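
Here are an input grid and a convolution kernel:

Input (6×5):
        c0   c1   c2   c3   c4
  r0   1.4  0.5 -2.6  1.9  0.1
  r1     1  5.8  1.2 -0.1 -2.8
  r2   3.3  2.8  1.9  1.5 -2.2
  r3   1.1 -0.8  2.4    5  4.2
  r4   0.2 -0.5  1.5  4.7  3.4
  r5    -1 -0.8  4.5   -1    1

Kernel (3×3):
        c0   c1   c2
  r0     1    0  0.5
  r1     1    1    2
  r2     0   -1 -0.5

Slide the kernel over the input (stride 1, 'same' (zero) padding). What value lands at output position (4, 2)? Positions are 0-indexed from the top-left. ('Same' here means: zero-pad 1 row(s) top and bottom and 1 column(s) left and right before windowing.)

The receptive field on the zero-padded input at this output position is [-0.8 2.4 5 / -0.5 1.5 4.7 / -0.8 4.5 -1]. Elementwise product with the kernel and sum: -0.8·1 + 5·0.5 + -0.5·1 + 1.5·1 + 4.7·2 + 4.5·-1 + -1·-0.5.

8.1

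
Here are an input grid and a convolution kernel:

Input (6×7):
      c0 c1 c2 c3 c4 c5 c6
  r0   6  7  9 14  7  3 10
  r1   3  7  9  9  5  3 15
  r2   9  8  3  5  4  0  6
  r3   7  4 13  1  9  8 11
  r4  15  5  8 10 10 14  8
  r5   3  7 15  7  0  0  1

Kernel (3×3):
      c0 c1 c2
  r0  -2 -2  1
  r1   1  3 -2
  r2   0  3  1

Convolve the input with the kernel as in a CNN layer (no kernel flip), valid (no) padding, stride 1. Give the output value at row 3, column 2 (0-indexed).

20

The receptive field on the input at this output position is [13 1 9 / 8 10 10 / 15 7 0]. Elementwise product with the kernel and sum: 13·-2 + 1·-2 + 9·1 + 8·1 + 10·3 + 10·-2 + 7·3 + 0·1.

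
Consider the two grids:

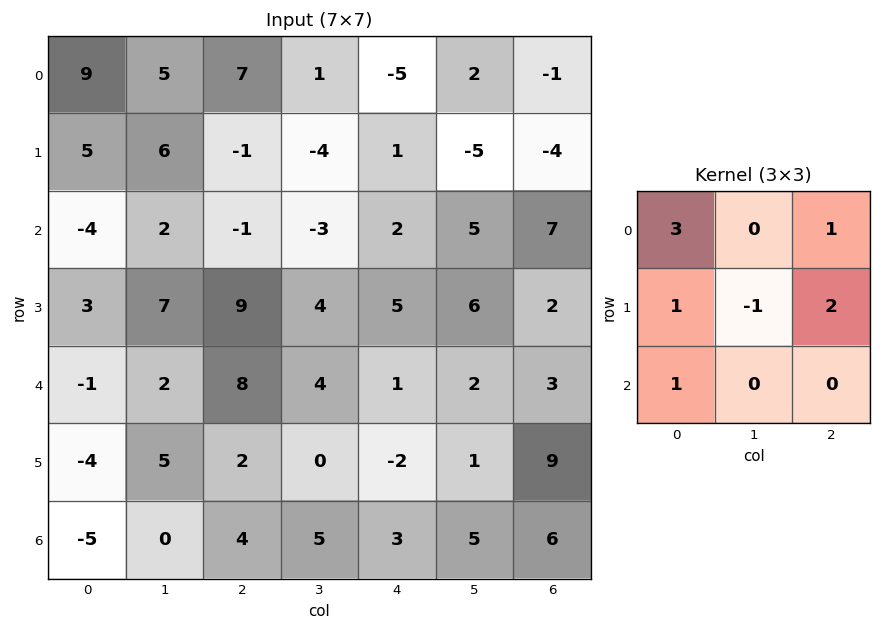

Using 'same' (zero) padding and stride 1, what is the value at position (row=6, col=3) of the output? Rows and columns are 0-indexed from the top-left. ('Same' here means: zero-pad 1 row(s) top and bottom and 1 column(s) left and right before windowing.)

The receptive field on the zero-padded input at this output position is [2 0 -2 / 4 5 3 / 0 0 0]. Elementwise product with the kernel and sum: 2·3 + -2·1 + 4·1 + 5·-1 + 3·2 + 0·1.

9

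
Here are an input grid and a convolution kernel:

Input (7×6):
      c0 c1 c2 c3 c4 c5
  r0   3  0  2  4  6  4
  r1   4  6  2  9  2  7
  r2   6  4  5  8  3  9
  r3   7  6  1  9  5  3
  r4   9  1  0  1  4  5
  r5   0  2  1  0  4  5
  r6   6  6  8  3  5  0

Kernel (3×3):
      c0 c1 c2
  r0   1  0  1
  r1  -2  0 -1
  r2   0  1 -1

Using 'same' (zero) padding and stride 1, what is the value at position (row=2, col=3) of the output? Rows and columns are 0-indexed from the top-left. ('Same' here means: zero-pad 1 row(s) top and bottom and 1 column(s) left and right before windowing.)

The receptive field on the zero-padded input at this output position is [2 9 2 / 5 8 3 / 1 9 5]. Elementwise product with the kernel and sum: 2·1 + 2·1 + 5·-2 + 3·-1 + 9·1 + 5·-1.

-5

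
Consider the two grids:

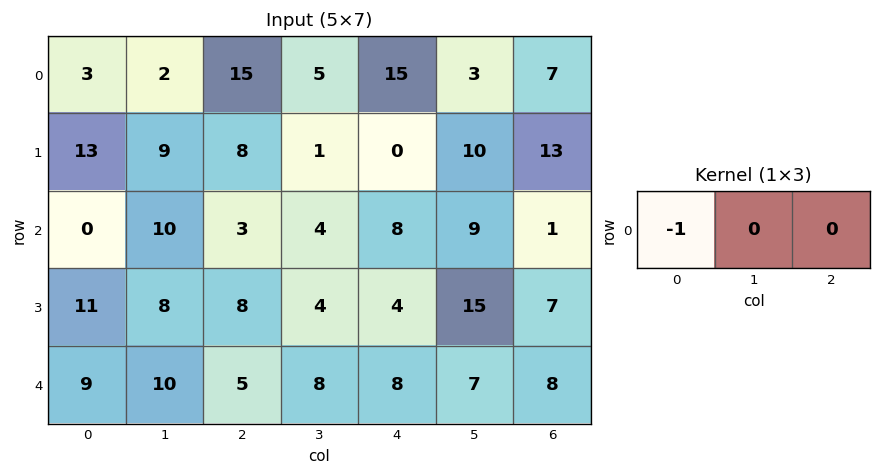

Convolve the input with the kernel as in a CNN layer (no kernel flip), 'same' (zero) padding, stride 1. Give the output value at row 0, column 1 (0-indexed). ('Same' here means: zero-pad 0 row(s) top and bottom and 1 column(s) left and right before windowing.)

-3

The receptive field on the zero-padded input at this output position is [3 2 15]. Elementwise product with the kernel and sum: 3·-1.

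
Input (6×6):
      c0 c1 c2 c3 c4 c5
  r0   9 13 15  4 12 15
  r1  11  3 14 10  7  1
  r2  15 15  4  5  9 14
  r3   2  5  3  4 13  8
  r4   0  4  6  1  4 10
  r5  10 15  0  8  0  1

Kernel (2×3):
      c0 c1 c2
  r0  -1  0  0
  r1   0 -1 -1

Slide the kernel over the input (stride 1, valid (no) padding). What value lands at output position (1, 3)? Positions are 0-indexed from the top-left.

-33

The receptive field on the input at this output position is [10 7 1 / 5 9 14]. Elementwise product with the kernel and sum: 10·-1 + 9·-1 + 14·-1.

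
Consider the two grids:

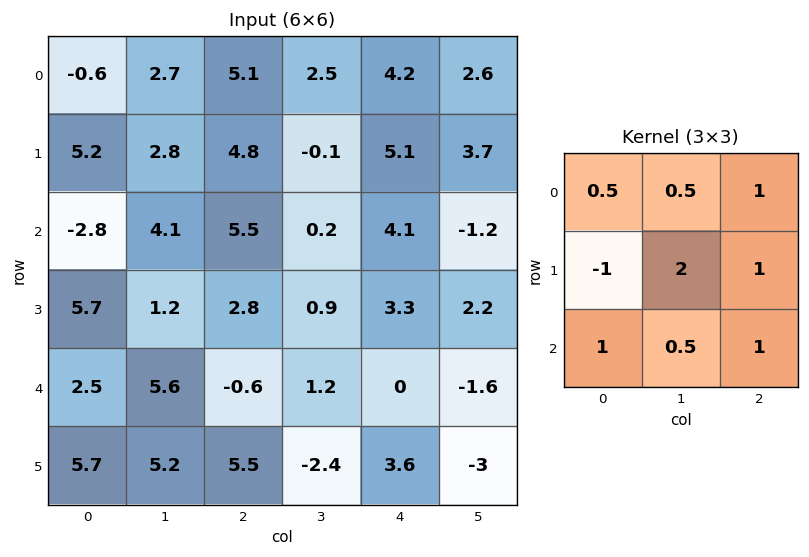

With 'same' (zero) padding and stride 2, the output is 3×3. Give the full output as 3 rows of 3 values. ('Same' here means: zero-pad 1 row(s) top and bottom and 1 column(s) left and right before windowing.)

6.9 15.1 14.65
7.95 14.3 17.75
22.7 2.85 -2.1

Output[0,0]: The receptive field on the zero-padded input at this output position is [0 0 0 / 0 -0.6 2.7 / 0 5.2 2.8]. Elementwise product with the kernel and sum: 0·0.5 + 0·0.5 + 0·1 + 0·-1 + -0.6·2 + 2.7·1 + 0·1 + 5.2·0.5 + 2.8·1.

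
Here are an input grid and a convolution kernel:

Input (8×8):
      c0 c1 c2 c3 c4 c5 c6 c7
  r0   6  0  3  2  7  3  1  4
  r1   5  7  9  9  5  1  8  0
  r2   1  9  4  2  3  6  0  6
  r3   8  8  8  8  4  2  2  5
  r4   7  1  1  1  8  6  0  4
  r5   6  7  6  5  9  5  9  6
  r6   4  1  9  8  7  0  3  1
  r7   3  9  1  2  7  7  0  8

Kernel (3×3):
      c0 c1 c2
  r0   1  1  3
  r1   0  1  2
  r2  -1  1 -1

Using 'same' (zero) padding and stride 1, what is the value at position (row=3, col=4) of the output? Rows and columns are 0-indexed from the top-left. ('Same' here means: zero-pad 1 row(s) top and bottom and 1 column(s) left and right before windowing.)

32

The receptive field on the zero-padded input at this output position is [2 3 6 / 8 4 2 / 1 8 6]. Elementwise product with the kernel and sum: 2·1 + 3·1 + 6·3 + 4·1 + 2·2 + 1·-1 + 8·1 + 6·-1.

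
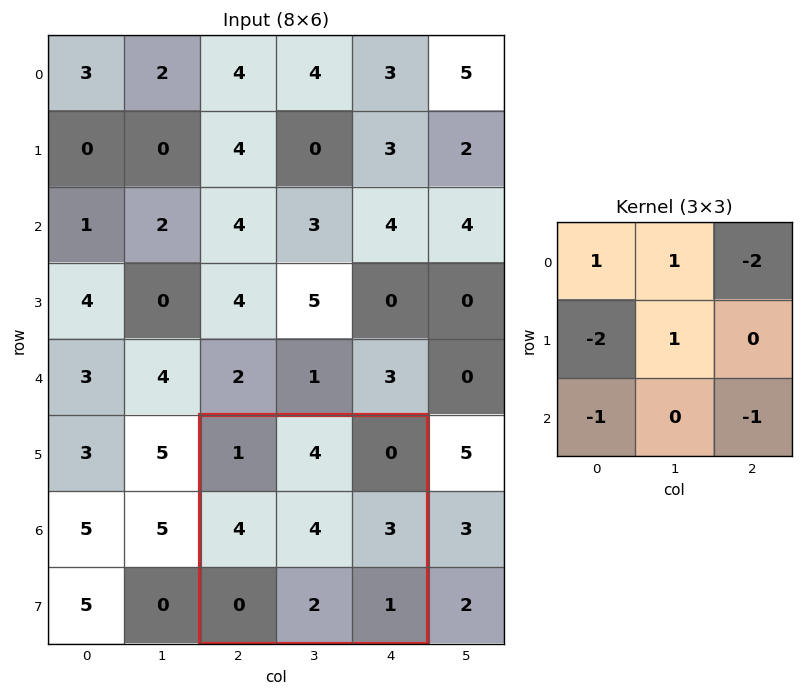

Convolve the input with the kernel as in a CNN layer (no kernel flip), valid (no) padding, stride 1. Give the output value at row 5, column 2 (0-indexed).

The receptive field on the input at this output position is [1 4 0 / 4 4 3 / 0 2 1]. Elementwise product with the kernel and sum: 1·1 + 4·1 + 0·-2 + 4·-2 + 4·1 + 0·-1 + 1·-1.

0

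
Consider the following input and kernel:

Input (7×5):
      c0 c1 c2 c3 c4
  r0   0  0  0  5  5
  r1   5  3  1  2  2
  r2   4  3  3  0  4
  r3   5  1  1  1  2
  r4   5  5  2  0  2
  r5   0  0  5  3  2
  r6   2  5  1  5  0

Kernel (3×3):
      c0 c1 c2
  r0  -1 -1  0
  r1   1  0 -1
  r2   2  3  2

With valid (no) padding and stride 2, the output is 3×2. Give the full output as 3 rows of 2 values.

27 8
26 4
6 18

Output[0,0]: The receptive field on the input at this output position is [0 0 0 / 5 3 1 / 4 3 3]. Elementwise product with the kernel and sum: 0·-1 + 0·-1 + 5·1 + 1·-1 + 4·2 + 3·3 + 3·2.
Output[0,1]: The receptive field on the input at this output position is [0 5 5 / 1 2 2 / 3 0 4]. Elementwise product with the kernel and sum: 0·-1 + 5·-1 + 1·1 + 2·-1 + 3·2 + 0·3 + 4·2.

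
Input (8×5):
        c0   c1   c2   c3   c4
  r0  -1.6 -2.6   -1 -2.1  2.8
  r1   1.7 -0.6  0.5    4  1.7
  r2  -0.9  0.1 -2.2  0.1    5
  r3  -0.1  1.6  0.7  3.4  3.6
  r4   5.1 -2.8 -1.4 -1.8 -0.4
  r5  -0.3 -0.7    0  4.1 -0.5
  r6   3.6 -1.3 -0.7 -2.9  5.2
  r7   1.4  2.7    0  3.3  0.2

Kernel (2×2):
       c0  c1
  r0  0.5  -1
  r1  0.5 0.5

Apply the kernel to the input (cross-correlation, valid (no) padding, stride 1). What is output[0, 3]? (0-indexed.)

-1

The receptive field on the input at this output position is [-2.1 2.8 / 4 1.7]. Elementwise product with the kernel and sum: -2.1·0.5 + 2.8·-1 + 4·0.5 + 1.7·0.5.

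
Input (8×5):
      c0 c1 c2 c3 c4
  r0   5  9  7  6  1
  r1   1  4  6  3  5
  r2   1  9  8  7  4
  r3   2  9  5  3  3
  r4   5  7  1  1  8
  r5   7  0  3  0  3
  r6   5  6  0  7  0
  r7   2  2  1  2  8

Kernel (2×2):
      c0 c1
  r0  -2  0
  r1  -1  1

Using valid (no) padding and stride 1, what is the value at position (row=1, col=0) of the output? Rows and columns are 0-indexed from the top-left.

The receptive field on the input at this output position is [1 4 / 1 9]. Elementwise product with the kernel and sum: 1·-2 + 1·-1 + 9·1.

6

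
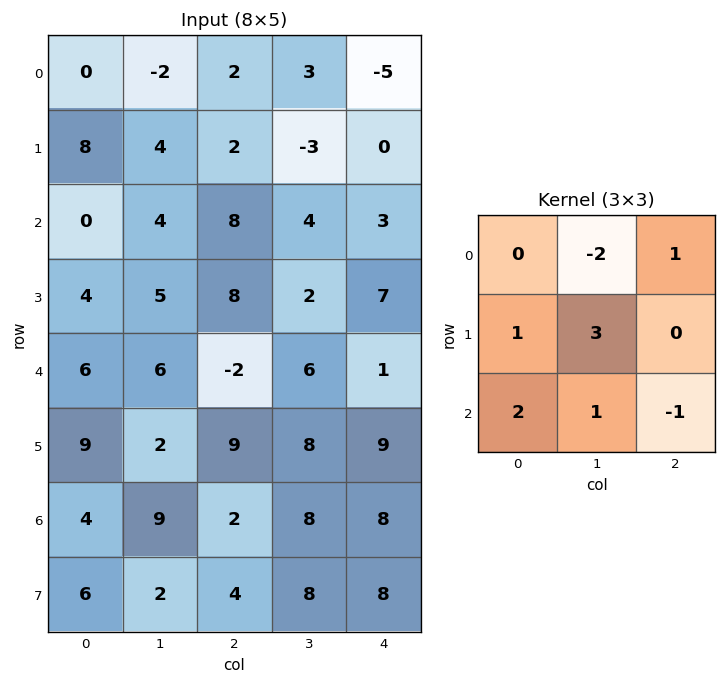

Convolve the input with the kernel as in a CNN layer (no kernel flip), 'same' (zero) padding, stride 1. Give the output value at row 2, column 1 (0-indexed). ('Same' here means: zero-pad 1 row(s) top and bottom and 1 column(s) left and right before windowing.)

11

The receptive field on the zero-padded input at this output position is [8 4 2 / 0 4 8 / 4 5 8]. Elementwise product with the kernel and sum: 4·-2 + 2·1 + 0·1 + 4·3 + 4·2 + 5·1 + 8·-1.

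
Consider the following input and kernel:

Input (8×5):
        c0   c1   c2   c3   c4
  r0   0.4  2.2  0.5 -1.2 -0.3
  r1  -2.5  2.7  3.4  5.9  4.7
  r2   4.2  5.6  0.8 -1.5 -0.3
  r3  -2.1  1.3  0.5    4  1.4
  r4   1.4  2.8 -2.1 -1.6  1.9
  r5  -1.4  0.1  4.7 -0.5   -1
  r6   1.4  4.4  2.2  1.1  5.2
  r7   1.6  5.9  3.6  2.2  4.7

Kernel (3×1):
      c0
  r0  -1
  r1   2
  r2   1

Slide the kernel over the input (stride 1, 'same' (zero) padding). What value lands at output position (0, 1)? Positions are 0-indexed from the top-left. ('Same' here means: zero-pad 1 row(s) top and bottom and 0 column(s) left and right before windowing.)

7.1

The receptive field on the zero-padded input at this output position is [0 / 2.2 / 2.7]. Elementwise product with the kernel and sum: 0·-1 + 2.2·2 + 2.7·1.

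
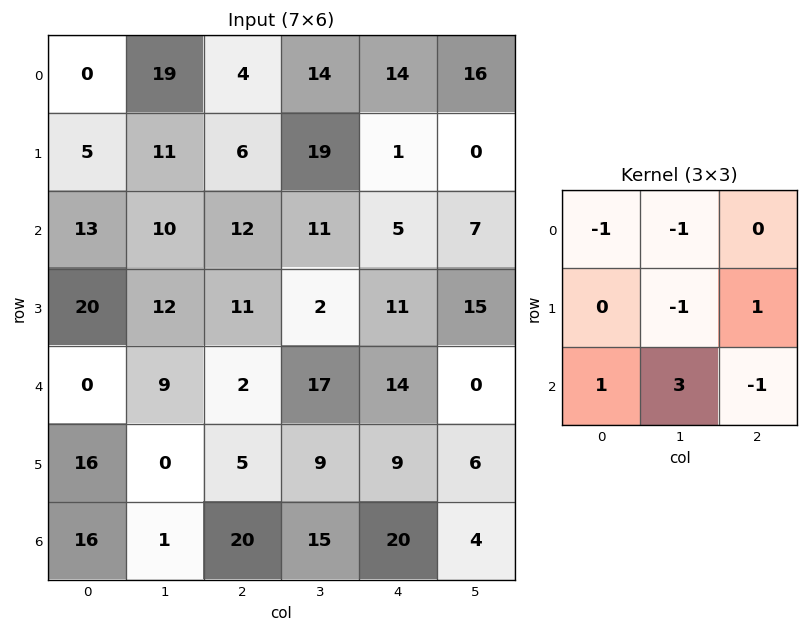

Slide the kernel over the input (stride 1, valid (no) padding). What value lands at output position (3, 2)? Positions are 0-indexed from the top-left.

The receptive field on the input at this output position is [11 2 11 / 2 17 14 / 5 9 9]. Elementwise product with the kernel and sum: 11·-1 + 2·-1 + 17·-1 + 14·1 + 5·1 + 9·3 + 9·-1.

7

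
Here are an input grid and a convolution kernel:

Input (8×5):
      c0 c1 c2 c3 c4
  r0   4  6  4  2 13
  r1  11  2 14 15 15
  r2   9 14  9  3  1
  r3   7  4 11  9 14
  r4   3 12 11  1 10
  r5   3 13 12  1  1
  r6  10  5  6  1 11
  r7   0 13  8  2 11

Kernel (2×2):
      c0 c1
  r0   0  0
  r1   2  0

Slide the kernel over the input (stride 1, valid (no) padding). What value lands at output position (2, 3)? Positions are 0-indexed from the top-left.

18

The receptive field on the input at this output position is [3 1 / 9 14]. Elementwise product with the kernel and sum: 9·2.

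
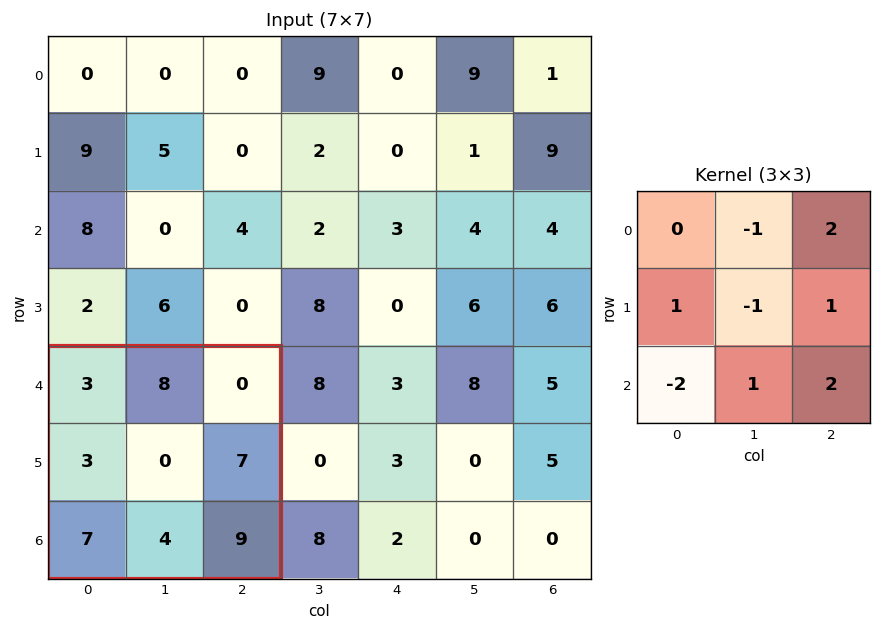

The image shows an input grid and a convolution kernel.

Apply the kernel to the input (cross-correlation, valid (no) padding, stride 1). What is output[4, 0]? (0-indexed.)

10

The receptive field on the input at this output position is [3 8 0 / 3 0 7 / 7 4 9]. Elementwise product with the kernel and sum: 8·-1 + 0·2 + 3·1 + 0·-1 + 7·1 + 7·-2 + 4·1 + 9·2.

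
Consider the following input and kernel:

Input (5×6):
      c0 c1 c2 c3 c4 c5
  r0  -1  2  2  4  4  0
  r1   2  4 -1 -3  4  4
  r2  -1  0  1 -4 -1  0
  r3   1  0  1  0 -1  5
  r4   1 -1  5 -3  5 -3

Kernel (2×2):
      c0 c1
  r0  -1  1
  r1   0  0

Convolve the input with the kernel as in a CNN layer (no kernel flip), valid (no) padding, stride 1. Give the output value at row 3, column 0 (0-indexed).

-1

The receptive field on the input at this output position is [1 0 / 1 -1]. Elementwise product with the kernel and sum: 1·-1 + 0·1.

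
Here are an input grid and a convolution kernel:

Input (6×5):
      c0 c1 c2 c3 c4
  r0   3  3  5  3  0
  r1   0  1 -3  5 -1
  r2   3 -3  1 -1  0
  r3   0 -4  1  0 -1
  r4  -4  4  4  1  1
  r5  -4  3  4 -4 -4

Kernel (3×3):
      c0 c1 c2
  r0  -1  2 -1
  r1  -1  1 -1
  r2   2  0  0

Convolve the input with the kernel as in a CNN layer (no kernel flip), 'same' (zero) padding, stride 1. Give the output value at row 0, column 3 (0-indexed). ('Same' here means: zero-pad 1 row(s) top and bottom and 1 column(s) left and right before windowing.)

-8

The receptive field on the zero-padded input at this output position is [0 0 0 / 5 3 0 / -3 5 -1]. Elementwise product with the kernel and sum: 0·-1 + 0·2 + 0·-1 + 5·-1 + 3·1 + 0·-1 + -3·2.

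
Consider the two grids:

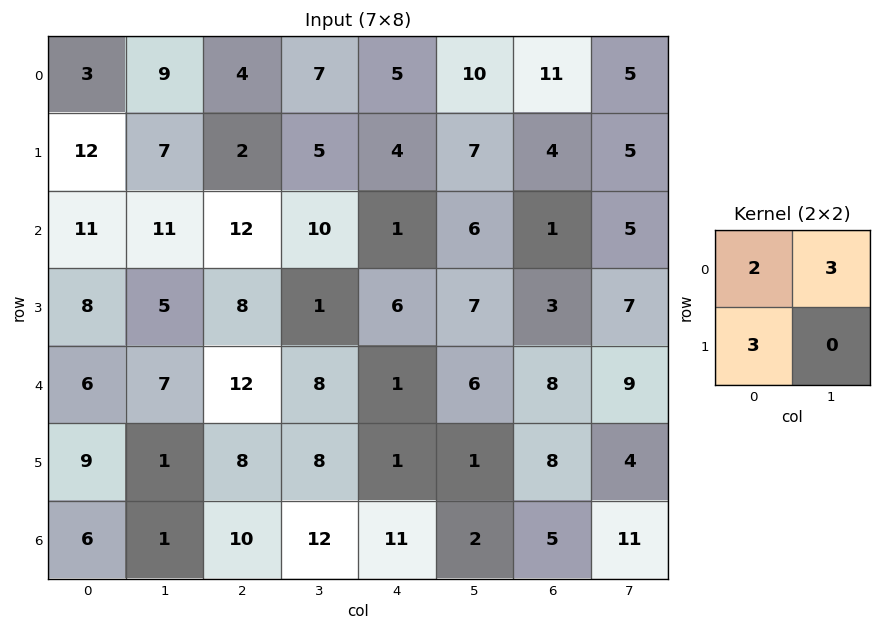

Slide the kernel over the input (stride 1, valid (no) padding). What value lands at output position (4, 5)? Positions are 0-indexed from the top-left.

The receptive field on the input at this output position is [6 8 / 1 8]. Elementwise product with the kernel and sum: 6·2 + 8·3 + 1·3.

39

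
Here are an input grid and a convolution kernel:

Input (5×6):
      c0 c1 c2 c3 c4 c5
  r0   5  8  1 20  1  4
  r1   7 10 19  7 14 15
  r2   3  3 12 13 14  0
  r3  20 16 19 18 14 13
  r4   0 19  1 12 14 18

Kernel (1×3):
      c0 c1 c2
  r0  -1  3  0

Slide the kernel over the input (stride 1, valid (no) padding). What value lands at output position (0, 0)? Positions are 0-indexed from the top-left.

19

The receptive field on the input at this output position is [5 8 1]. Elementwise product with the kernel and sum: 5·-1 + 8·3.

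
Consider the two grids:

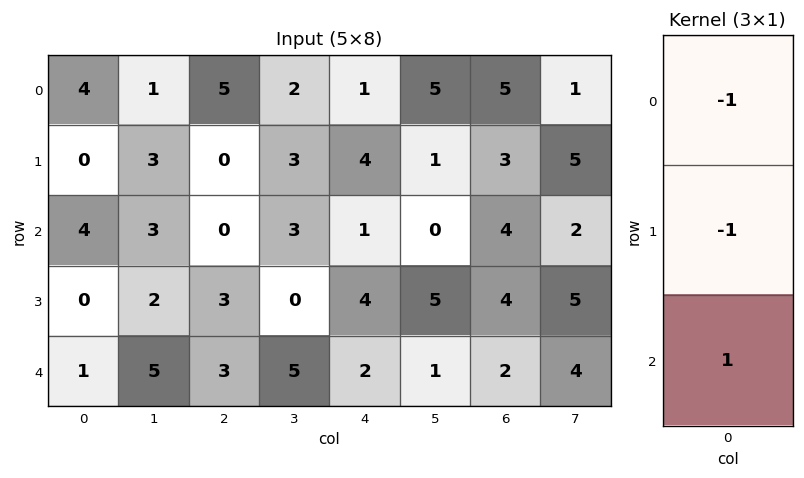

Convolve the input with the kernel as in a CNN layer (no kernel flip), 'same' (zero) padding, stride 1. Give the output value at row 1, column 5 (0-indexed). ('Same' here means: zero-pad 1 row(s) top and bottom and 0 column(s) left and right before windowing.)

The receptive field on the zero-padded input at this output position is [5 / 1 / 0]. Elementwise product with the kernel and sum: 5·-1 + 1·-1 + 0·1.

-6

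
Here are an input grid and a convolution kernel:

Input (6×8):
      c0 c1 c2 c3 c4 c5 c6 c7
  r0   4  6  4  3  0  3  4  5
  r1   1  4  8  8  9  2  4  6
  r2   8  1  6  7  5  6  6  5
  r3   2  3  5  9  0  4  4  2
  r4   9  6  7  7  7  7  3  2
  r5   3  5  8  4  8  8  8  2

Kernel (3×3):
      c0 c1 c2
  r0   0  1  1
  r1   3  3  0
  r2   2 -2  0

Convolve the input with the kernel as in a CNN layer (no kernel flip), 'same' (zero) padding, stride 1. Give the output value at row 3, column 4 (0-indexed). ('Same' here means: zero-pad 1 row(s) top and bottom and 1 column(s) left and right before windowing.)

The receptive field on the zero-padded input at this output position is [7 5 6 / 9 0 4 / 7 7 7]. Elementwise product with the kernel and sum: 5·1 + 6·1 + 9·3 + 0·3 + 7·2 + 7·-2.

38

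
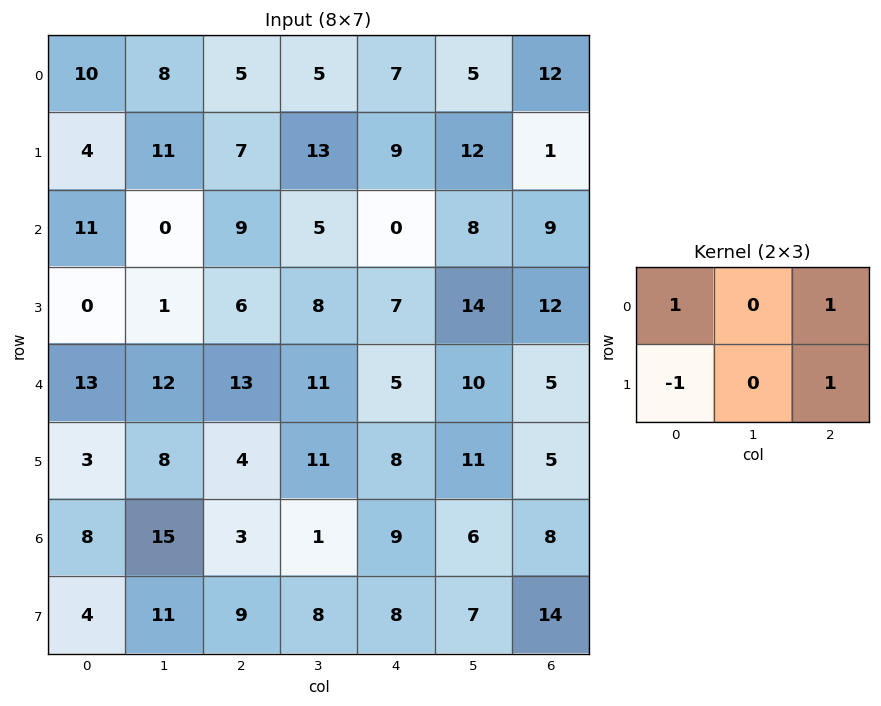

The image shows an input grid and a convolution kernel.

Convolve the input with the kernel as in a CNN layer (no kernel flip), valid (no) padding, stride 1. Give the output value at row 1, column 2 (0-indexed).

7

The receptive field on the input at this output position is [7 13 9 / 9 5 0]. Elementwise product with the kernel and sum: 7·1 + 9·1 + 9·-1 + 0·1.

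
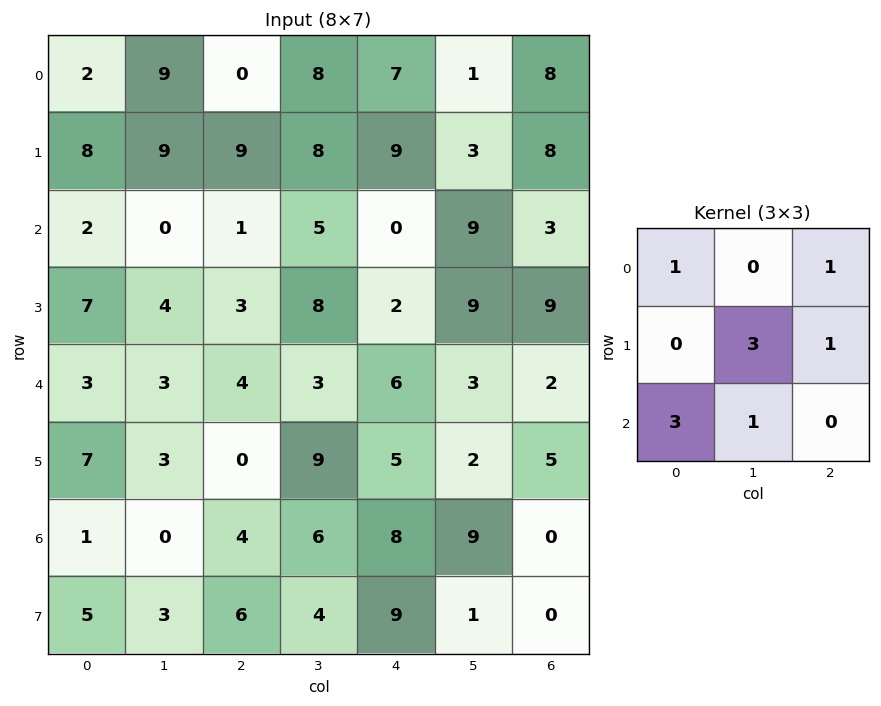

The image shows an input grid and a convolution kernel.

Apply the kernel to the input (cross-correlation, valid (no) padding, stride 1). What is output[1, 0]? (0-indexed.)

43

The receptive field on the input at this output position is [8 9 9 / 2 0 1 / 7 4 3]. Elementwise product with the kernel and sum: 8·1 + 9·1 + 0·3 + 1·1 + 7·3 + 4·1.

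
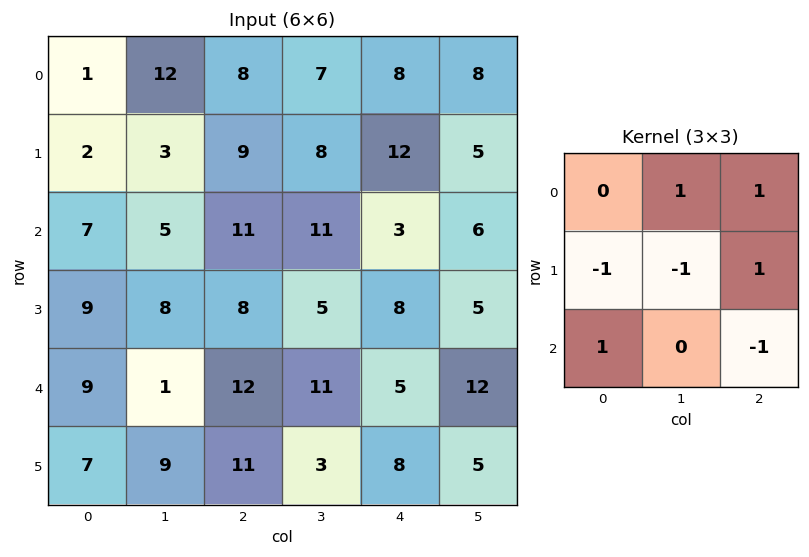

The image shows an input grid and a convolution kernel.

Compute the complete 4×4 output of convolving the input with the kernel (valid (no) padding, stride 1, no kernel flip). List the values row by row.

Output[0,0]: The receptive field on the input at this output position is [1 12 8 / 2 3 9 / 7 5 11]. Elementwise product with the kernel and sum: 12·1 + 8·1 + 2·-1 + 3·-1 + 9·1 + 7·1 + 11·-1.

20 5 18 6
12 15 1 9
4 1 16 0
14 17 -2 7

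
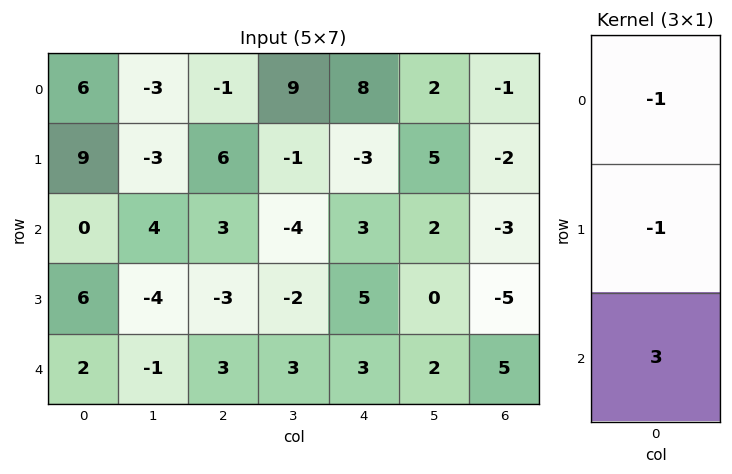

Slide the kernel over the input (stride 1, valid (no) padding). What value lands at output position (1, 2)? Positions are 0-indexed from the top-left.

-18

The receptive field on the input at this output position is [6 / 3 / -3]. Elementwise product with the kernel and sum: 6·-1 + 3·-1 + -3·3.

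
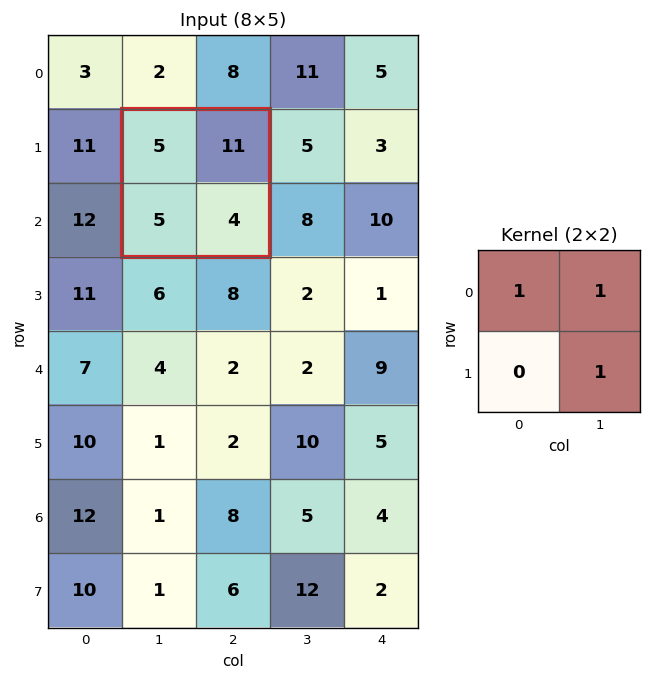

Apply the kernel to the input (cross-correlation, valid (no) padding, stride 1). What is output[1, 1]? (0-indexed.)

The receptive field on the input at this output position is [5 11 / 5 4]. Elementwise product with the kernel and sum: 5·1 + 11·1 + 4·1.

20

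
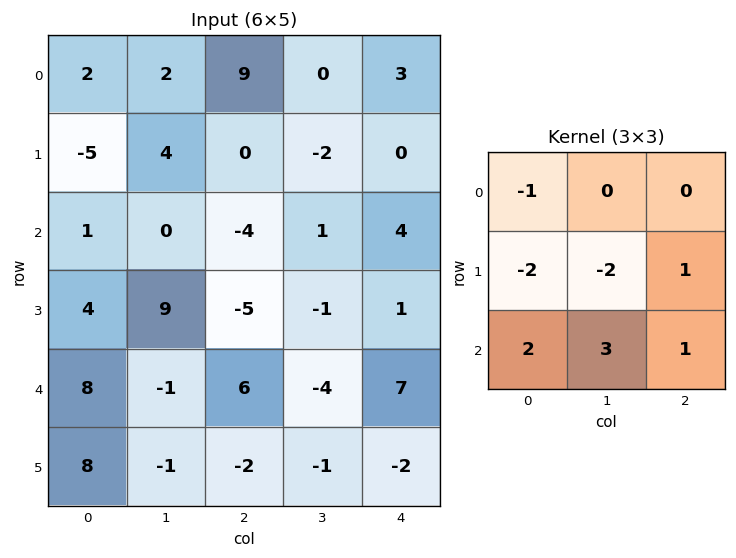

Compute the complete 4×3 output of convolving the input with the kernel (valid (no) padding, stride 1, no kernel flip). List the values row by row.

-2 -23 -6
29 7 -2
-13 3 24
-1 -32 -1

Output[0,0]: The receptive field on the input at this output position is [2 2 9 / -5 4 0 / 1 0 -4]. Elementwise product with the kernel and sum: 2·-1 + -5·-2 + 4·-2 + 0·1 + 1·2 + 0·3 + -4·1.
Output[0,1]: The receptive field on the input at this output position is [2 9 0 / 4 0 -2 / 0 -4 1]. Elementwise product with the kernel and sum: 2·-1 + 4·-2 + 0·-2 + -2·1 + 0·2 + -4·3 + 1·1.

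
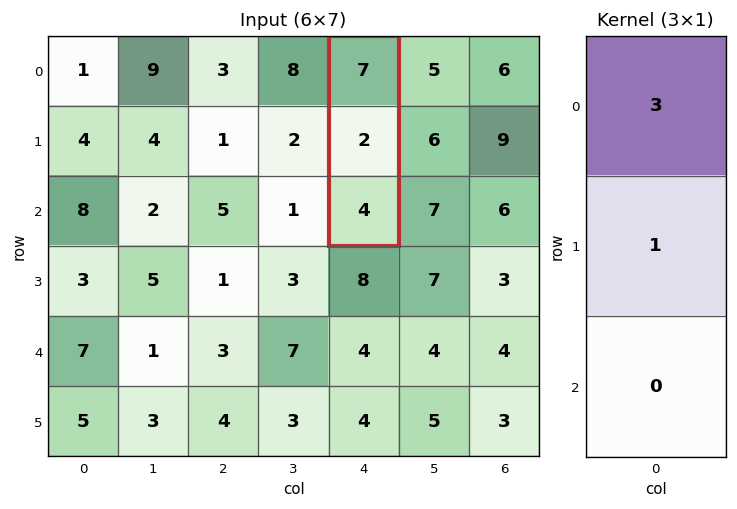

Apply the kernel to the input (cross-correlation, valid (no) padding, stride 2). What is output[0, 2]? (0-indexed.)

23

The receptive field on the input at this output position is [7 / 2 / 4]. Elementwise product with the kernel and sum: 7·3 + 2·1.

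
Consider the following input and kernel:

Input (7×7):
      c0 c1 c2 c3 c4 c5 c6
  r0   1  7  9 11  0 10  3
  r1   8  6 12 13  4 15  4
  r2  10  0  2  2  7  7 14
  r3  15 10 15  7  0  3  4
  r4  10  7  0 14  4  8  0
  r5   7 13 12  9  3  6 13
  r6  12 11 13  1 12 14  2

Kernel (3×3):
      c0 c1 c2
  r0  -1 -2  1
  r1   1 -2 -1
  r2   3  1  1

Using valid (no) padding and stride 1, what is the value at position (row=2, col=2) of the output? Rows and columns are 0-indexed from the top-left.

The receptive field on the input at this output position is [2 2 7 / 15 7 0 / 0 14 4]. Elementwise product with the kernel and sum: 2·-1 + 2·-2 + 7·1 + 15·1 + 7·-2 + 0·-1 + 0·3 + 14·1 + 4·1.

20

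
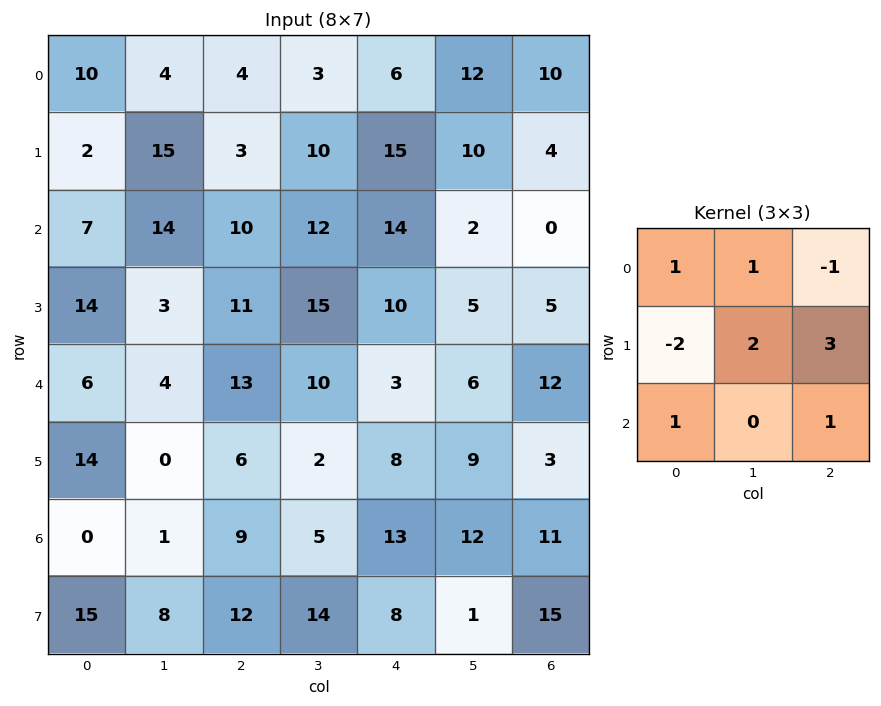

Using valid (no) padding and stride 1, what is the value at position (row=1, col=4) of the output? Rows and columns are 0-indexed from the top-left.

12

The receptive field on the input at this output position is [15 10 4 / 14 2 0 / 10 5 5]. Elementwise product with the kernel and sum: 15·1 + 10·1 + 4·-1 + 14·-2 + 2·2 + 0·3 + 10·1 + 5·1.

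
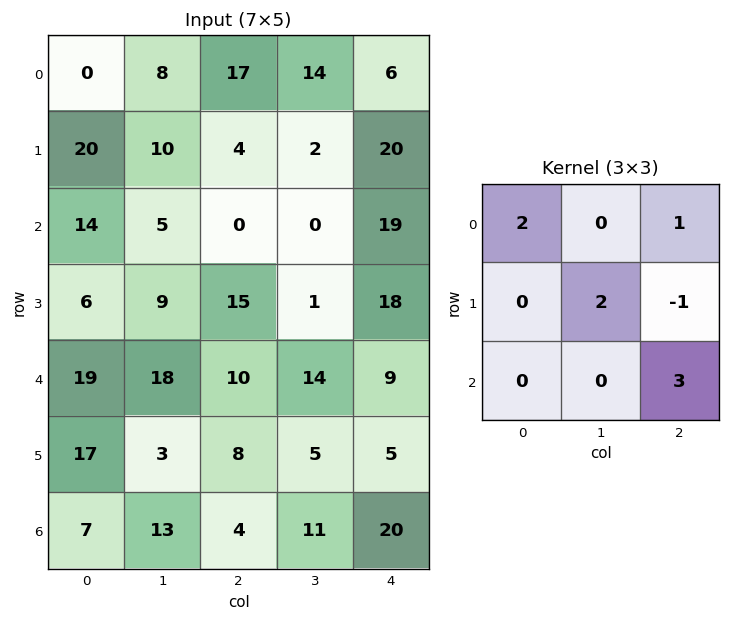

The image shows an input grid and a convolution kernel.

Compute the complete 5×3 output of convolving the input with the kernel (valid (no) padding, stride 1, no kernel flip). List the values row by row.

Output[0,0]: The receptive field on the input at this output position is [0 8 17 / 20 10 4 / 14 5 0]. Elementwise product with the kernel and sum: 0·2 + 17·1 + 10·2 + 4·-1 + 0·3.

33 36 81
99 25 63
61 81 30
77 40 82
58 94 94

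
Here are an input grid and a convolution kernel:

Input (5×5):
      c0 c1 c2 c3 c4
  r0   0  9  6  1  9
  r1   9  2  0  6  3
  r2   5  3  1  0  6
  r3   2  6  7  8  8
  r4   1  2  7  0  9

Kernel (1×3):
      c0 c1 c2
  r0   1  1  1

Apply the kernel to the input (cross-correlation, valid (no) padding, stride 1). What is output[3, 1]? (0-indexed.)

21

The receptive field on the input at this output position is [6 7 8]. Elementwise product with the kernel and sum: 6·1 + 7·1 + 8·1.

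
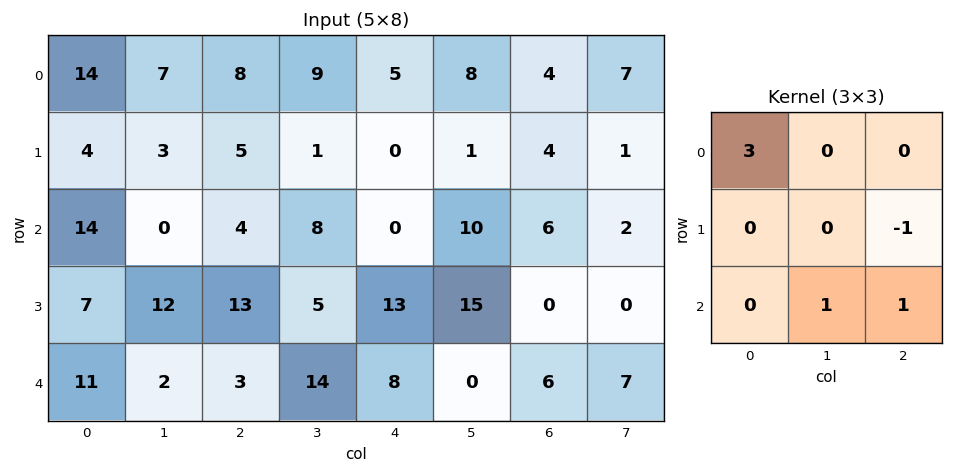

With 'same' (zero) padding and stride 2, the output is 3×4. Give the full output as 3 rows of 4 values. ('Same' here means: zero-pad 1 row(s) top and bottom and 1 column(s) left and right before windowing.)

0 -3 -7 -2
19 19 21 1
-2 22 15 38

Output[0,0]: The receptive field on the zero-padded input at this output position is [0 0 0 / 0 14 7 / 0 4 3]. Elementwise product with the kernel and sum: 0·3 + 7·-1 + 4·1 + 3·1.
Output[0,1]: The receptive field on the zero-padded input at this output position is [0 0 0 / 7 8 9 / 3 5 1]. Elementwise product with the kernel and sum: 0·3 + 9·-1 + 5·1 + 1·1.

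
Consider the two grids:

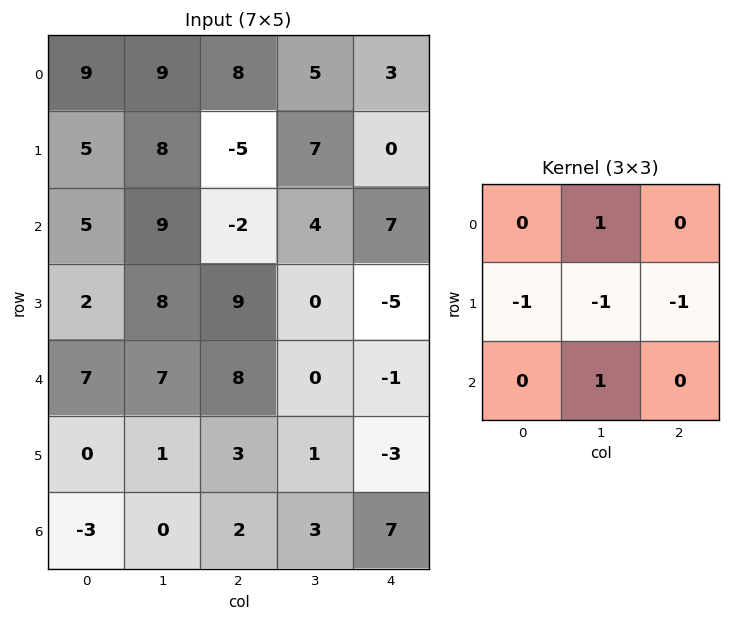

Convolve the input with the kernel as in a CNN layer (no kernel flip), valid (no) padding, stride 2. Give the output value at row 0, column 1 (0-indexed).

The receptive field on the input at this output position is [8 5 3 / -5 7 0 / -2 4 7]. Elementwise product with the kernel and sum: 5·1 + -5·-1 + 7·-1 + 0·-1 + 4·1.

7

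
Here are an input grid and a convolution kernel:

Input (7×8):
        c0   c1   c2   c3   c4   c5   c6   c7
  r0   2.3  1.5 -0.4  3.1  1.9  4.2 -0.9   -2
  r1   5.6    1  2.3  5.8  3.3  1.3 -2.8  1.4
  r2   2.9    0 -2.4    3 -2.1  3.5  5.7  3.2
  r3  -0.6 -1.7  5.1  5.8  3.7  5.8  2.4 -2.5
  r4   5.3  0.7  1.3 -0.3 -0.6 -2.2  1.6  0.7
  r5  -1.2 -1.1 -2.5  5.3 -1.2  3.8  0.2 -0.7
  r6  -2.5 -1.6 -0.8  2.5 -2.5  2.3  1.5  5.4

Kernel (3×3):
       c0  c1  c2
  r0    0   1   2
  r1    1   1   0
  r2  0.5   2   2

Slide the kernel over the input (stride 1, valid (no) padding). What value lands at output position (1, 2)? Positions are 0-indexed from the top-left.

34.55

The receptive field on the input at this output position is [2.3 5.8 3.3 / -2.4 3 -2.1 / 5.1 5.8 3.7]. Elementwise product with the kernel and sum: 5.8·1 + 3.3·2 + -2.4·1 + 3·1 + 5.1·0.5 + 5.8·2 + 3.7·2.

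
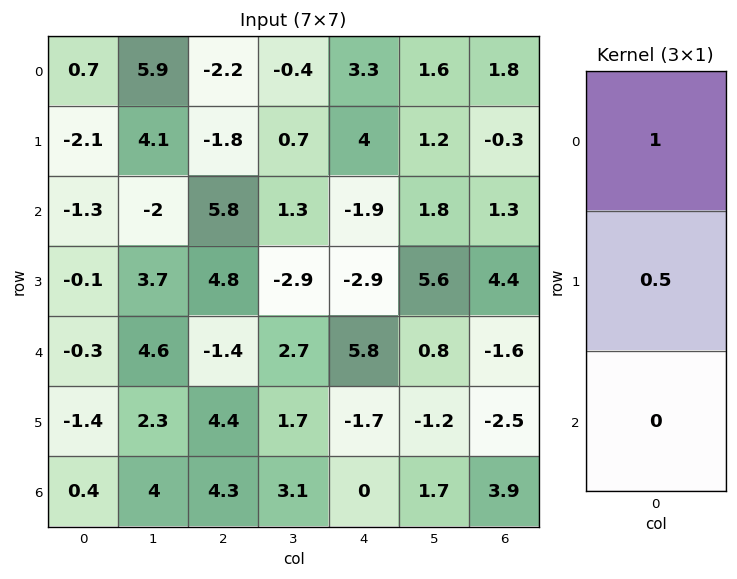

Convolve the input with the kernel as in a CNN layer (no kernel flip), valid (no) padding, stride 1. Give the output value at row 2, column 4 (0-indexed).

The receptive field on the input at this output position is [-1.9 / -2.9 / 5.8]. Elementwise product with the kernel and sum: -1.9·1 + -2.9·0.5.

-3.35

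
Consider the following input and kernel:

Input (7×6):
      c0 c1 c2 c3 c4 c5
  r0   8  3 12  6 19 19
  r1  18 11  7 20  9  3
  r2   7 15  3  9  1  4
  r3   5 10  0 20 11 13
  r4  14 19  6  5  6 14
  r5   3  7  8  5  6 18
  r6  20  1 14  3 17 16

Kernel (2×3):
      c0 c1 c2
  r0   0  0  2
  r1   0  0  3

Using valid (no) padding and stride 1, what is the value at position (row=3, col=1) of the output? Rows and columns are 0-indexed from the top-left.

55

The receptive field on the input at this output position is [10 0 20 / 19 6 5]. Elementwise product with the kernel and sum: 20·2 + 5·3.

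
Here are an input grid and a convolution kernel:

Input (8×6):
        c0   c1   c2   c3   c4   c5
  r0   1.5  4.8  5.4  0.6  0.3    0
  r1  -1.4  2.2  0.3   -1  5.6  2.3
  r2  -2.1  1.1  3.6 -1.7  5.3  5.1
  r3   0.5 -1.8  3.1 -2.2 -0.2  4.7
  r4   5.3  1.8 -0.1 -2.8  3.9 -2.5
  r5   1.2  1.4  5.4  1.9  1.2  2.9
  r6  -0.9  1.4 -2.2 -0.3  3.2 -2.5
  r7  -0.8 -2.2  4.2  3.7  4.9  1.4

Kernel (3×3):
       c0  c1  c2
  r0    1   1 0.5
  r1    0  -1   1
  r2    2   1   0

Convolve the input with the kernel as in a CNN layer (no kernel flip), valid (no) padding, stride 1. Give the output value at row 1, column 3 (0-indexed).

0.95

The receptive field on the input at this output position is [-1 5.6 2.3 / -1.7 5.3 5.1 / -2.2 -0.2 4.7]. Elementwise product with the kernel and sum: -1·1 + 5.6·1 + 2.3·0.5 + 5.3·-1 + 5.1·1 + -2.2·2 + -0.2·1.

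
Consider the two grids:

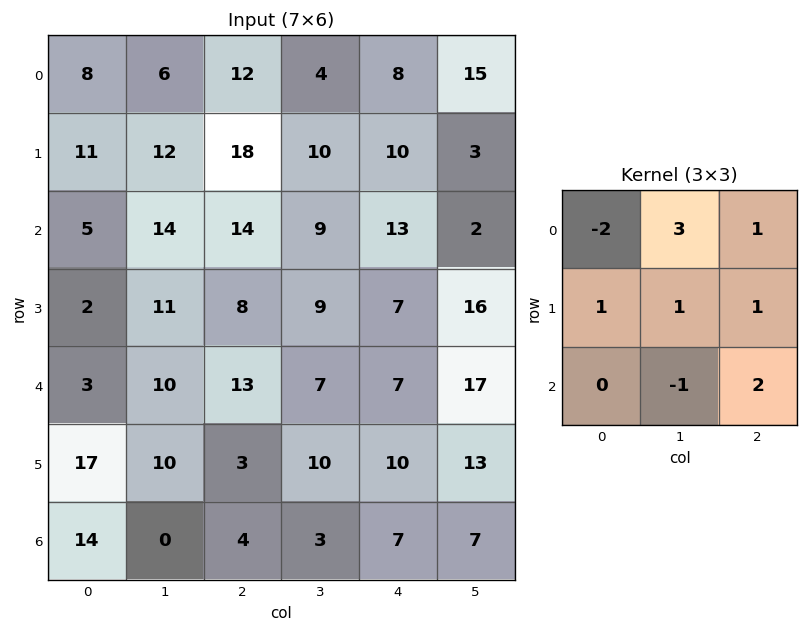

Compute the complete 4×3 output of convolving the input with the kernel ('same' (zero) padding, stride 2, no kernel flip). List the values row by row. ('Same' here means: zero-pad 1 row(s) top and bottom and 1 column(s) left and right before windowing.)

Output[0,0]: The receptive field on the zero-padded input at this output position is [0 0 0 / 0 8 6 / 0 11 12]. Elementwise product with the kernel and sum: 0·-2 + 0·3 + 0·1 + 0·1 + 8·1 + 6·1 + 11·-1 + 12·2.

27 24 23
84 87 62
33 58 66
75 6 40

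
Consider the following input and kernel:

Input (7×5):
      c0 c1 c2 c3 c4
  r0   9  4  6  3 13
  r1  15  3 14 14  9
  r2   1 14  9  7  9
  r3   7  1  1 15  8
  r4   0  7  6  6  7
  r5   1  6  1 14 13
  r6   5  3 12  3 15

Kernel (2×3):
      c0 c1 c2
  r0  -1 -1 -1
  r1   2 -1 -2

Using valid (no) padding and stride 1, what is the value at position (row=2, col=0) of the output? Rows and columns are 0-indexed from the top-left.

-13

The receptive field on the input at this output position is [1 14 9 / 7 1 1]. Elementwise product with the kernel and sum: 1·-1 + 14·-1 + 9·-1 + 7·2 + 1·-1 + 1·-2.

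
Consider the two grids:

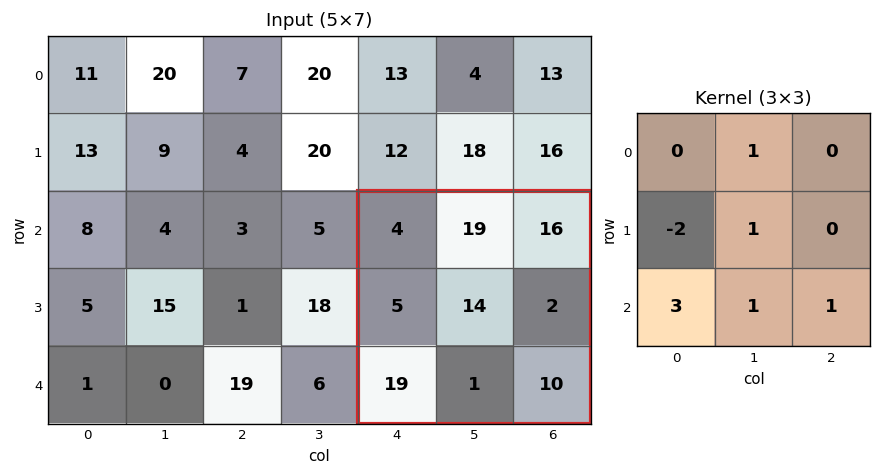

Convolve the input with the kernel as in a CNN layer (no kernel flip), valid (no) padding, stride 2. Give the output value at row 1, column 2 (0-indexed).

The receptive field on the input at this output position is [4 19 16 / 5 14 2 / 19 1 10]. Elementwise product with the kernel and sum: 19·1 + 5·-2 + 14·1 + 19·3 + 1·1 + 10·1.

91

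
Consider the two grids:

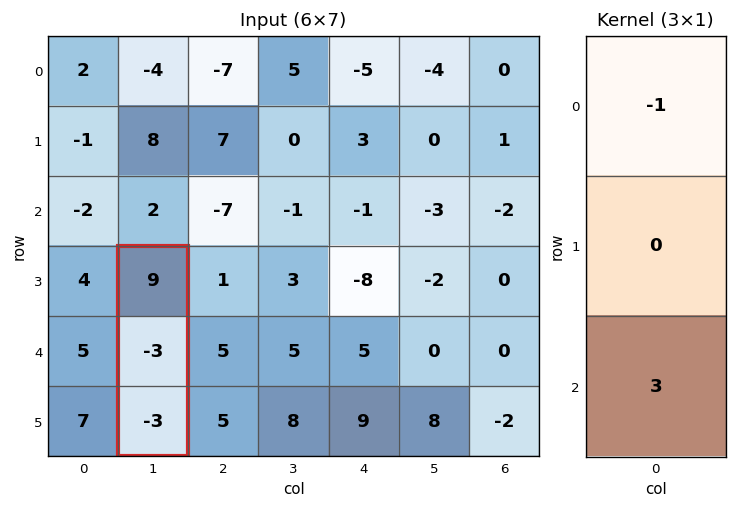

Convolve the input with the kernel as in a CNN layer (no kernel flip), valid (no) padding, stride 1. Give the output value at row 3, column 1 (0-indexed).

The receptive field on the input at this output position is [9 / -3 / -3]. Elementwise product with the kernel and sum: 9·-1 + -3·3.

-18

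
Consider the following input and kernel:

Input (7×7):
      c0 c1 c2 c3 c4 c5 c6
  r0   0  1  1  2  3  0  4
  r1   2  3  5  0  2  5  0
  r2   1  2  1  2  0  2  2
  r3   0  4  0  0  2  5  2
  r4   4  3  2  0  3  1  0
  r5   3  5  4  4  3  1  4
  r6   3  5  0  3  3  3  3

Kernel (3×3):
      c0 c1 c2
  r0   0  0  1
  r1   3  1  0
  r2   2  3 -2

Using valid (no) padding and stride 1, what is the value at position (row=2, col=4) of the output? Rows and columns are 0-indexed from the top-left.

The receptive field on the input at this output position is [0 2 2 / 2 5 2 / 3 1 0]. Elementwise product with the kernel and sum: 2·1 + 2·3 + 5·1 + 3·2 + 1·3 + 0·-2.

22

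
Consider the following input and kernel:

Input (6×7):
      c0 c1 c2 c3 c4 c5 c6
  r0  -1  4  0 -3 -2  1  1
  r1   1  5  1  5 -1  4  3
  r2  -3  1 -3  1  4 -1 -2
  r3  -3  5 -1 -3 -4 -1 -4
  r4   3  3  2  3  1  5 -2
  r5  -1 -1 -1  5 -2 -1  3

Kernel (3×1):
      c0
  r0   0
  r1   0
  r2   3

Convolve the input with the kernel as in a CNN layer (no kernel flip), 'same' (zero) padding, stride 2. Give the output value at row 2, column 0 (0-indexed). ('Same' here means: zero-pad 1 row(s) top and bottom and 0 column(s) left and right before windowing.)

The receptive field on the zero-padded input at this output position is [-3 / 3 / -1]. Elementwise product with the kernel and sum: -1·3.

-3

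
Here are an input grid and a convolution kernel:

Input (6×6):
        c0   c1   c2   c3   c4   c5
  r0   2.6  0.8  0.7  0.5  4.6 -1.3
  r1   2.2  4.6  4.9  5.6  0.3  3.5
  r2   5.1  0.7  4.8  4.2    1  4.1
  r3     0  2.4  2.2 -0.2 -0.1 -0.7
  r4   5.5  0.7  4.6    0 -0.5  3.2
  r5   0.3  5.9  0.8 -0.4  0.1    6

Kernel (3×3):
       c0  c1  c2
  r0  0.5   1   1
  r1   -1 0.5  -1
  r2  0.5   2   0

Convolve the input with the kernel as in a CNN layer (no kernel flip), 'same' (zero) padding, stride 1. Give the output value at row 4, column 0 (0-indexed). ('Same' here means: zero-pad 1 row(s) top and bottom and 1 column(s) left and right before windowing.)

The receptive field on the zero-padded input at this output position is [0 0 2.4 / 0 5.5 0.7 / 0 0.3 5.9]. Elementwise product with the kernel and sum: 0·0.5 + 0·1 + 2.4·1 + 0·-1 + 5.5·0.5 + 0.7·-1 + 0·0.5 + 0.3·2.

5.05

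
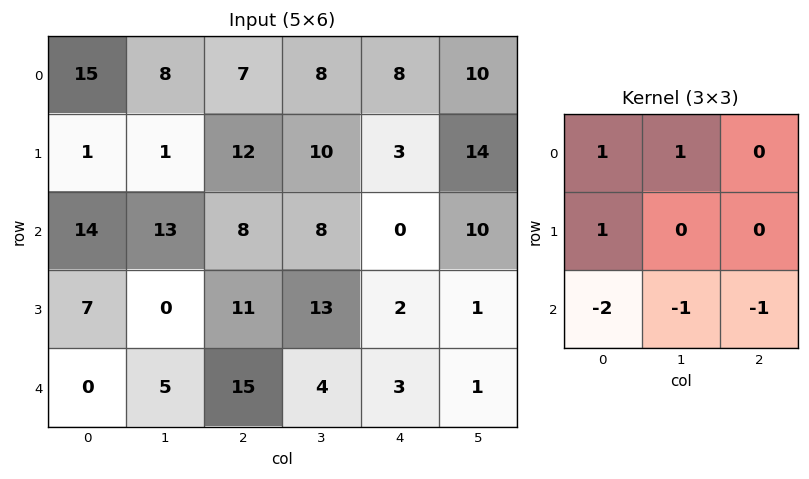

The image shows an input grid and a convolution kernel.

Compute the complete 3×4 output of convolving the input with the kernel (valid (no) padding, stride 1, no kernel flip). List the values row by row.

-25 -26 3 0
-9 2 -7 -8
14 -8 -10 9

Output[0,0]: The receptive field on the input at this output position is [15 8 7 / 1 1 12 / 14 13 8]. Elementwise product with the kernel and sum: 15·1 + 8·1 + 1·1 + 14·-2 + 13·-1 + 8·-1.
Output[0,1]: The receptive field on the input at this output position is [8 7 8 / 1 12 10 / 13 8 8]. Elementwise product with the kernel and sum: 8·1 + 7·1 + 1·1 + 13·-2 + 8·-1 + 8·-1.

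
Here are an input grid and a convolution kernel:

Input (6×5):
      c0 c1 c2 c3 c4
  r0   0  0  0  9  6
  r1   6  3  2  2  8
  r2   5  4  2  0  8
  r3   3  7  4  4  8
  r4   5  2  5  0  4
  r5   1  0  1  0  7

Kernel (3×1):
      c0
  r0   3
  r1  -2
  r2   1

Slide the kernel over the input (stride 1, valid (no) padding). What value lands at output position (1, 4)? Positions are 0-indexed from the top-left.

The receptive field on the input at this output position is [8 / 8 / 8]. Elementwise product with the kernel and sum: 8·3 + 8·-2 + 8·1.

16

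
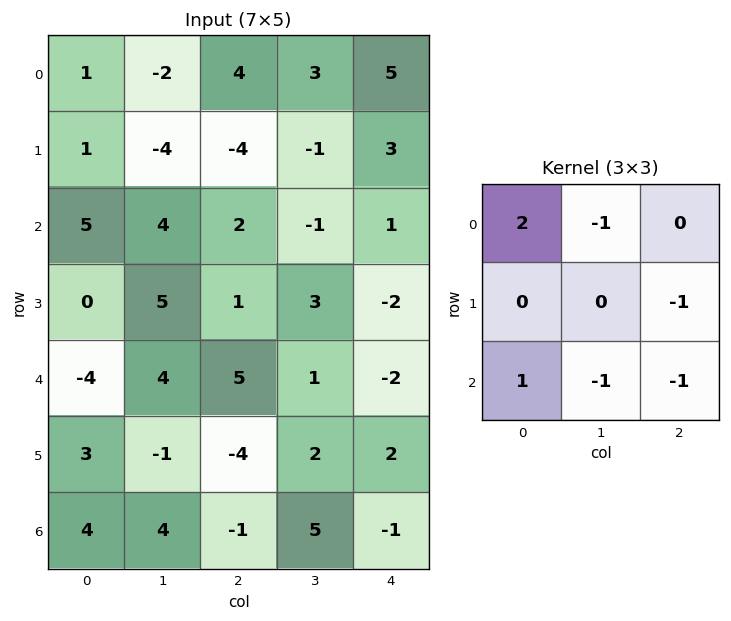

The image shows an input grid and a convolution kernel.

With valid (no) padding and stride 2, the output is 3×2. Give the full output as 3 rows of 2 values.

7 4
-8 13
-7 2

Output[0,0]: The receptive field on the input at this output position is [1 -2 4 / 1 -4 -4 / 5 4 2]. Elementwise product with the kernel and sum: 1·2 + -2·-1 + -4·-1 + 5·1 + 4·-1 + 2·-1.
Output[0,1]: The receptive field on the input at this output position is [4 3 5 / -4 -1 3 / 2 -1 1]. Elementwise product with the kernel and sum: 4·2 + 3·-1 + 3·-1 + 2·1 + -1·-1 + 1·-1.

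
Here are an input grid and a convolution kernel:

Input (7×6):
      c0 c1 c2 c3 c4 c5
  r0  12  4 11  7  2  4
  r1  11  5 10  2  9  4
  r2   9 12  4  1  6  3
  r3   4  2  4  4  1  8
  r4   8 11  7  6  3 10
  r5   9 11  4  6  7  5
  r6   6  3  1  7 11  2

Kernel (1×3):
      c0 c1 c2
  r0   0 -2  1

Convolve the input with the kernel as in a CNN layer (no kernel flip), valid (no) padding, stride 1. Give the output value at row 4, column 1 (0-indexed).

-8

The receptive field on the input at this output position is [11 7 6]. Elementwise product with the kernel and sum: 7·-2 + 6·1.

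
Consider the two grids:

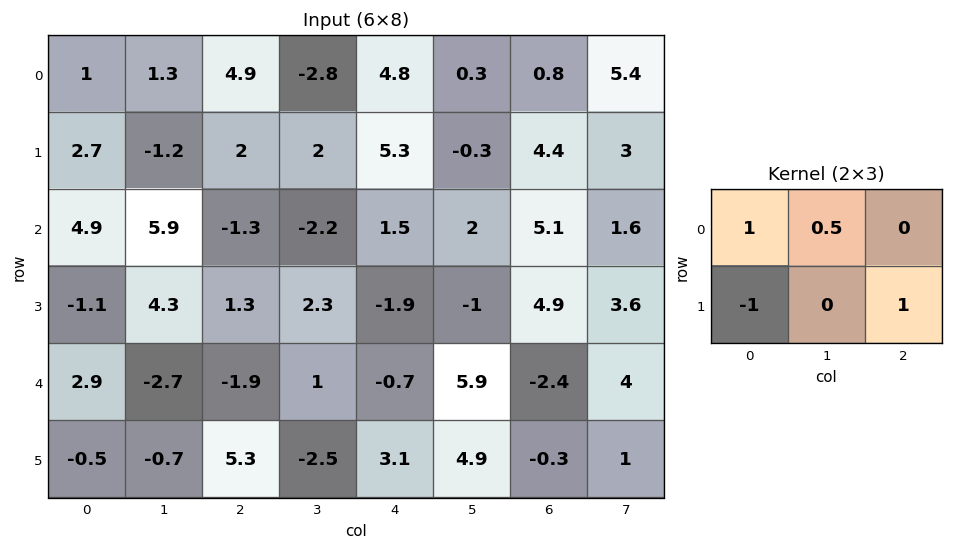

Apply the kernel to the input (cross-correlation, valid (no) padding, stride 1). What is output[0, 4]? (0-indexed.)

4.05

The receptive field on the input at this output position is [4.8 0.3 0.8 / 5.3 -0.3 4.4]. Elementwise product with the kernel and sum: 4.8·1 + 0.3·0.5 + 5.3·-1 + 4.4·1.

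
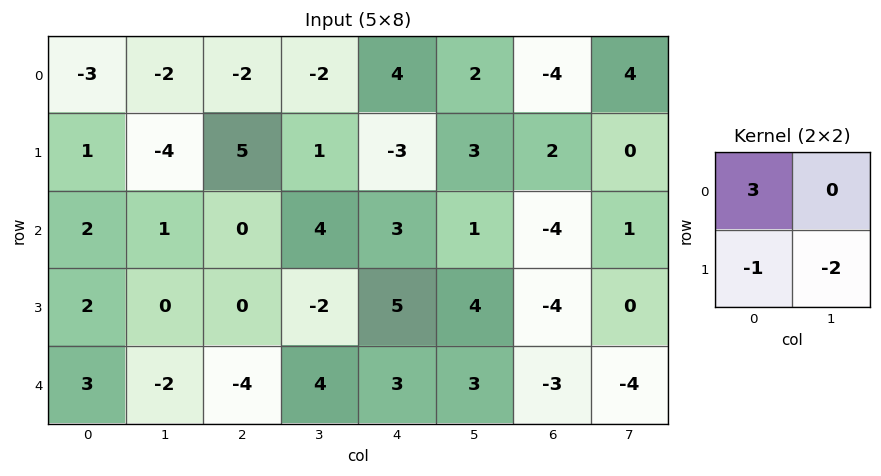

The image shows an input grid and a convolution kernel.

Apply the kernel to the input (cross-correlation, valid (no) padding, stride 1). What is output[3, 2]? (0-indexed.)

The receptive field on the input at this output position is [0 -2 / -4 4]. Elementwise product with the kernel and sum: 0·3 + -4·-1 + 4·-2.

-4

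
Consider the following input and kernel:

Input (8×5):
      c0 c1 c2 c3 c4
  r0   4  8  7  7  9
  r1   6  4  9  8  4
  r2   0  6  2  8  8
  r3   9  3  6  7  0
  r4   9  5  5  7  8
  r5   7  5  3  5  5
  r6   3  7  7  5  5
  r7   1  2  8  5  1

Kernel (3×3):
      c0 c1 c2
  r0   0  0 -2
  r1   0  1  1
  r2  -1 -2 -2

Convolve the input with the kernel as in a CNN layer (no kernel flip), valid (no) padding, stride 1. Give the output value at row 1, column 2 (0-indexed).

The receptive field on the input at this output position is [9 8 4 / 2 8 8 / 6 7 0]. Elementwise product with the kernel and sum: 4·-2 + 8·1 + 8·1 + 6·-1 + 7·-2 + 0·-2.

-12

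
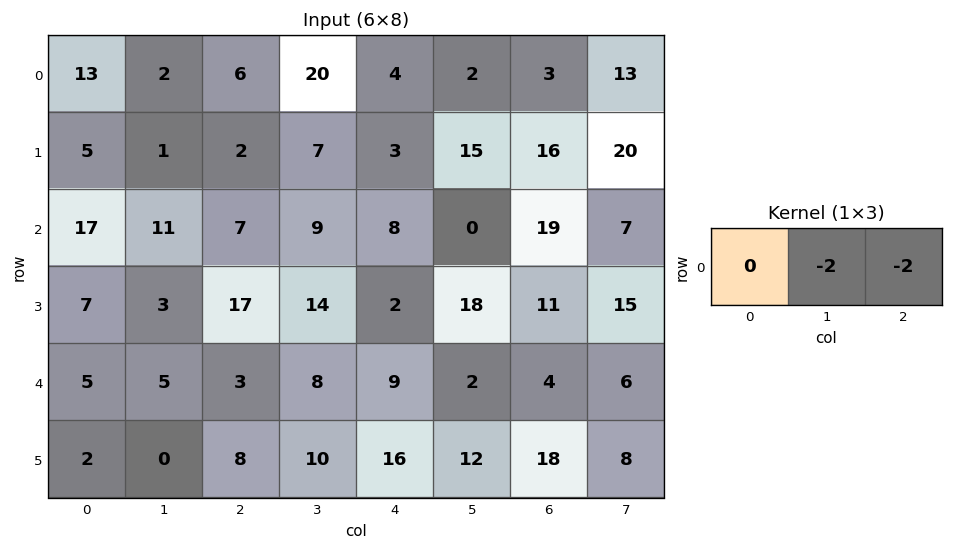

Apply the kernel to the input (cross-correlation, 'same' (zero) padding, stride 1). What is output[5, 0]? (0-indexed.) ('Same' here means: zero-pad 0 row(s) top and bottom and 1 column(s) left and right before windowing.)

The receptive field on the zero-padded input at this output position is [0 2 0]. Elementwise product with the kernel and sum: 2·-2 + 0·-2.

-4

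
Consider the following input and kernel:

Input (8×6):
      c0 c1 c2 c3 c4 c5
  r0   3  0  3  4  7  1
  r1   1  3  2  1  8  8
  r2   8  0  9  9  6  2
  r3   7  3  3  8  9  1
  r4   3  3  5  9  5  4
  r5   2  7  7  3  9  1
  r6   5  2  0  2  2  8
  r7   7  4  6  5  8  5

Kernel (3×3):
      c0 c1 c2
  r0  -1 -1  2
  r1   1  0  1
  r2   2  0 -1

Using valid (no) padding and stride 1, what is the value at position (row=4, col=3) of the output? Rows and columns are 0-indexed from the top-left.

-6

The receptive field on the input at this output position is [9 5 4 / 3 9 1 / 2 2 8]. Elementwise product with the kernel and sum: 9·-1 + 5·-1 + 4·2 + 3·1 + 1·1 + 2·2 + 8·-1.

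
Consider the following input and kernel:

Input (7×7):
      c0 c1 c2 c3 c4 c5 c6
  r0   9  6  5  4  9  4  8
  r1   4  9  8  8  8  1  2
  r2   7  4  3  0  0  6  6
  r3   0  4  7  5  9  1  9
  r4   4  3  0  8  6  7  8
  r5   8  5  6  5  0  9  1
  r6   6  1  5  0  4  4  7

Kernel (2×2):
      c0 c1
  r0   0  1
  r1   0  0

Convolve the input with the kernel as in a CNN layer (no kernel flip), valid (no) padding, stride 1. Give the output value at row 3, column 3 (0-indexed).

The receptive field on the input at this output position is [5 9 / 8 6]. Elementwise product with the kernel and sum: 9·1.

9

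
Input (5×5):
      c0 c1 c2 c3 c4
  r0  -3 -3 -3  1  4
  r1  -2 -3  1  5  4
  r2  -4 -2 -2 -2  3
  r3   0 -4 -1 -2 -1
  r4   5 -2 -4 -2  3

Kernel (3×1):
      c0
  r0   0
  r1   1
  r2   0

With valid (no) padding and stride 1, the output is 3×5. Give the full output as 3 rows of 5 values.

Output[0,0]: The receptive field on the input at this output position is [-3 / -2 / -4]. Elementwise product with the kernel and sum: -2·1.

-2 -3 1 5 4
-4 -2 -2 -2 3
0 -4 -1 -2 -1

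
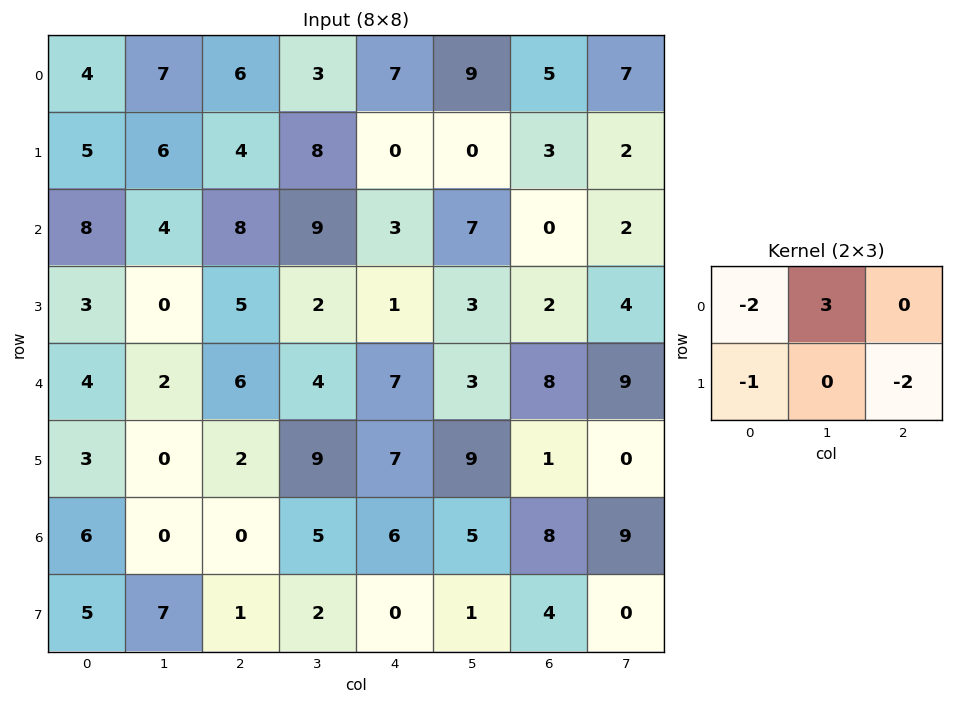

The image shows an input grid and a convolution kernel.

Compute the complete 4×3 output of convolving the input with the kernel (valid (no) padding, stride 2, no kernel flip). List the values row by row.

Output[0,0]: The receptive field on the input at this output position is [4 7 6 / 5 6 4]. Elementwise product with the kernel and sum: 4·-2 + 7·3 + 5·-1 + 4·-2.

0 -7 7
-17 4 10
-9 -16 -14
-19 14 -5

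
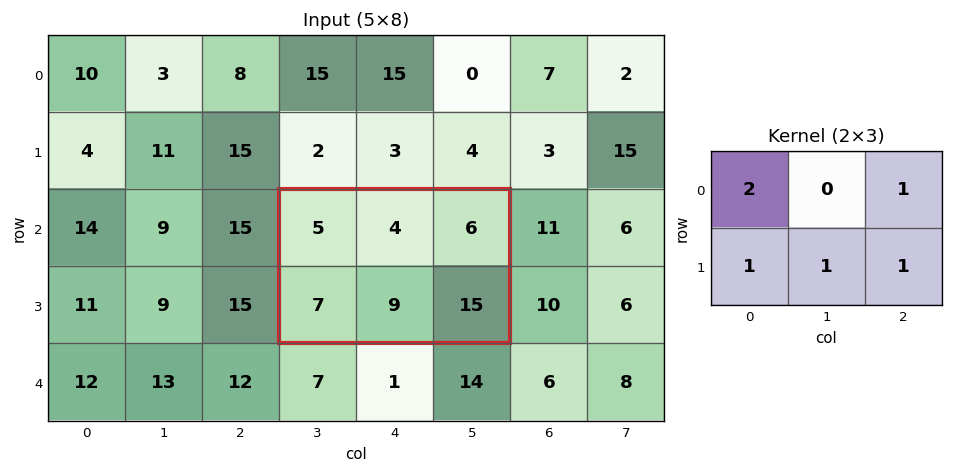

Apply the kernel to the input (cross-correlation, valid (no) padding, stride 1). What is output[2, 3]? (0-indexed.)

47

The receptive field on the input at this output position is [5 4 6 / 7 9 15]. Elementwise product with the kernel and sum: 5·2 + 6·1 + 7·1 + 9·1 + 15·1.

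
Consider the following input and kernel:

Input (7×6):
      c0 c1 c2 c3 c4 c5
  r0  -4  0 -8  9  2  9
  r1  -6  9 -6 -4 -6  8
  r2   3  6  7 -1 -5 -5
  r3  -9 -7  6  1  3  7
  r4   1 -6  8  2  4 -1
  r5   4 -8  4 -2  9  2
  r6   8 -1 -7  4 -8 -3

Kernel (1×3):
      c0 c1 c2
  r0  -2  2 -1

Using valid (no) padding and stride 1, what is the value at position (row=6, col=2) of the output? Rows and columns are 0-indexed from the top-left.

The receptive field on the input at this output position is [-7 4 -8]. Elementwise product with the kernel and sum: -7·-2 + 4·2 + -8·-1.

30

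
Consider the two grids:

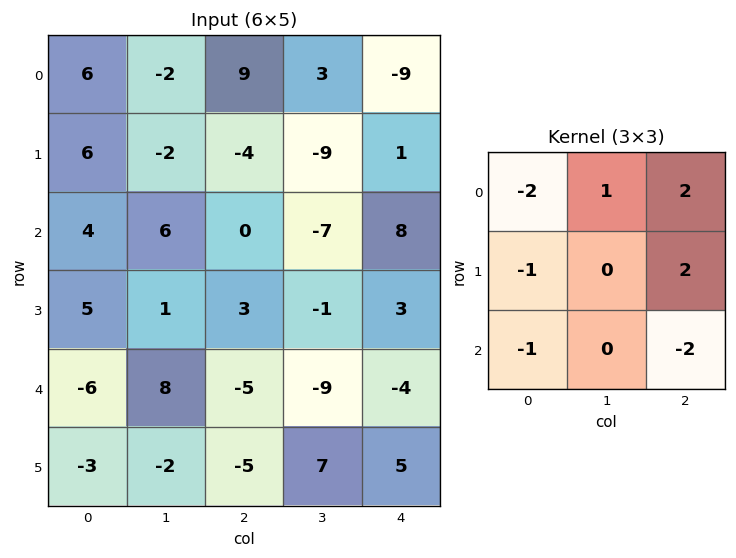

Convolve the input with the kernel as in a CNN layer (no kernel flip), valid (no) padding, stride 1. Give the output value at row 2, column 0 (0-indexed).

15

The receptive field on the input at this output position is [4 6 0 / 5 1 3 / -6 8 -5]. Elementwise product with the kernel and sum: 4·-2 + 6·1 + 0·2 + 5·-1 + 3·2 + -6·-1 + -5·-2.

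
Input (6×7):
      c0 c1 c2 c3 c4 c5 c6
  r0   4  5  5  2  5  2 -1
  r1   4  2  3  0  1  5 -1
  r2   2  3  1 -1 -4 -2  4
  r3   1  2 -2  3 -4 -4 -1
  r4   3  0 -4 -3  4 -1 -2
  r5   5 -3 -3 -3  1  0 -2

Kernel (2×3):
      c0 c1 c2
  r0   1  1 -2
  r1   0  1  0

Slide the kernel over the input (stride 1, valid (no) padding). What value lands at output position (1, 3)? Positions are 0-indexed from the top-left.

The receptive field on the input at this output position is [0 1 5 / -1 -4 -2]. Elementwise product with the kernel and sum: 0·1 + 1·1 + 5·-2 + -4·1.

-13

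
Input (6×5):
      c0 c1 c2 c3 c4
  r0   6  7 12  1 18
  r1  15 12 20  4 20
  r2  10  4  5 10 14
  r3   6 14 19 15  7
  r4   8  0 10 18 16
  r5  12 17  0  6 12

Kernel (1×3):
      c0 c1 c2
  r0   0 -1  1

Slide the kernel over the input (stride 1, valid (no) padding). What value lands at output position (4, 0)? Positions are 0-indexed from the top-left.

The receptive field on the input at this output position is [8 0 10]. Elementwise product with the kernel and sum: 0·-1 + 10·1.

10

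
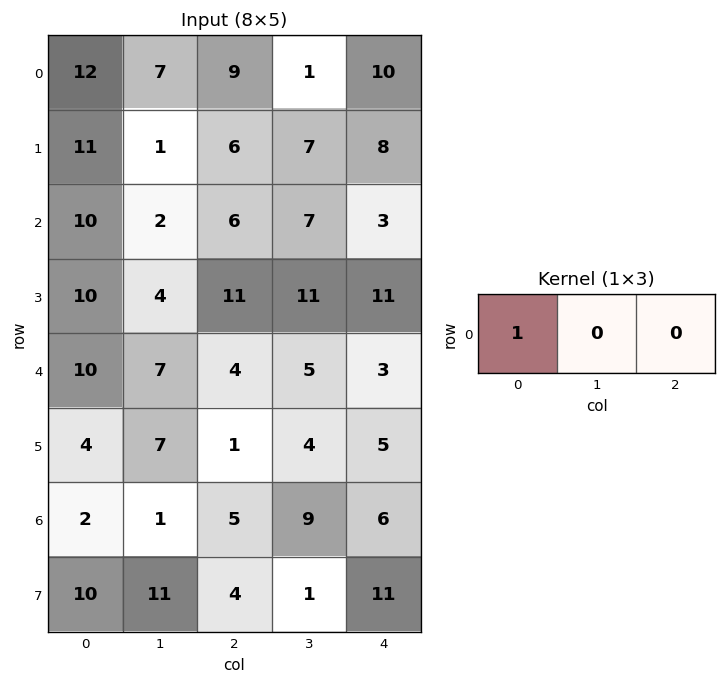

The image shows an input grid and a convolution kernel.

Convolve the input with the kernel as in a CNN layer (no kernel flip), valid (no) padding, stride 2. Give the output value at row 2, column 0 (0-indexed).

The receptive field on the input at this output position is [10 7 4]. Elementwise product with the kernel and sum: 10·1.

10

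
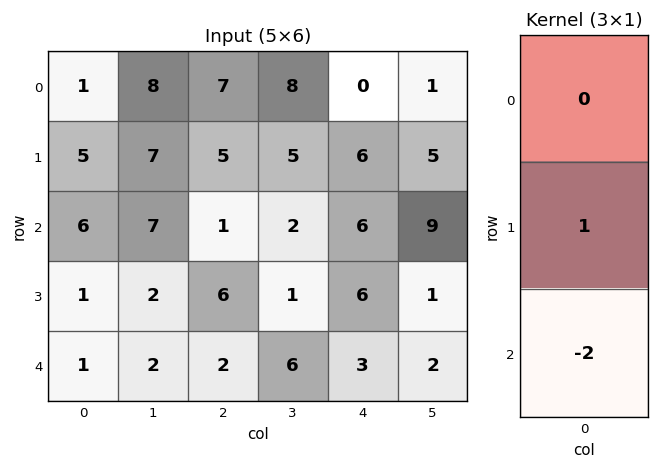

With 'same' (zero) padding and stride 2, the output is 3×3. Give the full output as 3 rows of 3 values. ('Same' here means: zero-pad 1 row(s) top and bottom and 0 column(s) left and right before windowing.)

Output[0,0]: The receptive field on the zero-padded input at this output position is [0 / 1 / 5]. Elementwise product with the kernel and sum: 1·1 + 5·-2.

-9 -3 -12
4 -11 -6
1 2 3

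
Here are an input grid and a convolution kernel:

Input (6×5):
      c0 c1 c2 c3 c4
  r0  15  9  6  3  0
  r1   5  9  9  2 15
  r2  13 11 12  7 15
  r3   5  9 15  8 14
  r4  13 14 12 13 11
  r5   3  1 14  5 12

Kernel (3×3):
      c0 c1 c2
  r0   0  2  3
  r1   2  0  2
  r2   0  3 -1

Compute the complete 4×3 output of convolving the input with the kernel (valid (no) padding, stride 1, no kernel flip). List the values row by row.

Output[0,0]: The receptive field on the input at this output position is [15 9 6 / 5 9 9 / 13 11 12]. Elementwise product with the kernel and sum: 9·2 + 6·3 + 5·2 + 9·2 + 11·3 + 12·-1.

85 72 60
107 97 113
128 102 145
102 145 107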